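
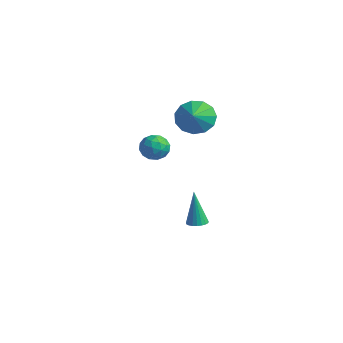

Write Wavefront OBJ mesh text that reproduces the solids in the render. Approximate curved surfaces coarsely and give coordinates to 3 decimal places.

v 2.793 3.082 2.834
v 3.521 3.898 2.953
v 3.427 2.438 3.366
v 3.142 3.929 3.443
v 2.652 3.692 3.739
v 2.207 3.261 3.747
v 1.947 2.773 3.466
v 1.957 2.383 2.984
v 2.231 2.216 2.454
v 2.684 2.324 2.045
v 3.172 2.672 1.886
v 3.539 3.151 2.028
v 3.669 3.608 2.426
v 1.607 1.404 1.165
v 2.196 1.317 1.774
v 2.304 0.523 0.366
v 2.893 0.436 0.975
v 2.11 0.123 1.092
v 1.679 0.667 1.586
v 2.821 1.173 0.554
v 2.39 1.717 1.048
v 2.946 1.174 1.397
v 2.506 0.525 1.729
v 1.994 1.315 0.411
v 1.554 0.666 0.743
v 1.841 1.437 1.54
v 2.659 0.403 0.6
v 2.199 0.218 0.669
v 2.545 0.167 1.027
v 1.537 1.055 1.429
v 1.883 1.004 1.787
v 1.832 0.302 1.386
v 2.617 0.836 0.353
v 2.963 0.785 0.711
v 1.955 1.673 1.113
v 2.301 1.622 1.471
v 2.668 1.538 0.754
v 2.628 1.302 1.676
v 3.037 0.785 1.206
v 2.995 1.218 0.959
v 2.742 1.538 1.249
v 2.369 0.921 1.871
v 2.779 0.403 1.401
v 2.318 0.219 1.47
v 2.065 0.539 1.76
v 2.81 0.837 1.649
v 1.721 1.437 0.739
v 2.131 0.919 0.269
v 2.435 1.301 0.38
v 2.182 1.621 0.67
v 1.463 1.055 0.934
v 1.872 0.538 0.464
v 1.758 0.302 0.891
v 1.505 0.622 1.181
v 1.69 1.003 0.491
v 3.12 2.991 -4.73
v 3.689 3.115 -4.635
v 2.76 3.029 -2.61
v 3.591 3.339 -4.656
v 3.411 3.503 -4.689
v 3.181 3.578 -4.73
v 2.941 3.552 -4.77
v 2.731 3.428 -4.804
v 2.589 3.23 -4.824
v 2.539 2.989 -4.829
v 2.589 2.75 -4.816
v 2.731 2.552 -4.788
v 2.94 2.43 -4.75
v 3.181 2.405 -4.709
v 3.411 2.481 -4.671
v 3.591 2.646 -4.643
v 3.689 2.87 -4.631
f 2 1 4
f 2 4 3
f 4 1 5
f 4 5 3
f 5 1 6
f 5 6 3
f 6 1 7
f 6 7 3
f 7 1 8
f 7 8 3
f 8 1 9
f 8 9 3
f 9 1 10
f 9 10 3
f 10 1 11
f 10 11 3
f 11 1 12
f 11 12 3
f 12 1 13
f 12 13 3
f 13 1 2
f 13 2 3
f 14 51 30
f 51 25 54
f 30 54 19
f 51 54 30
f 14 30 26
f 30 19 31
f 26 31 15
f 30 31 26
f 14 26 35
f 26 15 36
f 35 36 21
f 26 36 35
f 14 35 47
f 35 21 50
f 47 50 24
f 35 50 47
f 14 47 51
f 47 24 55
f 51 55 25
f 47 55 51
f 15 31 42
f 31 19 45
f 42 45 23
f 31 45 42
f 19 54 32
f 54 25 53
f 32 53 18
f 54 53 32
f 25 55 52
f 55 24 48
f 52 48 16
f 55 48 52
f 24 50 49
f 50 21 37
f 49 37 20
f 50 37 49
f 21 36 41
f 36 15 38
f 41 38 22
f 36 38 41
f 17 43 29
f 43 23 44
f 29 44 18
f 43 44 29
f 17 29 27
f 29 18 28
f 27 28 16
f 29 28 27
f 17 27 34
f 27 16 33
f 34 33 20
f 27 33 34
f 17 34 39
f 34 20 40
f 39 40 22
f 34 40 39
f 17 39 43
f 39 22 46
f 43 46 23
f 39 46 43
f 18 44 32
f 44 23 45
f 32 45 19
f 44 45 32
f 16 28 52
f 28 18 53
f 52 53 25
f 28 53 52
f 20 33 49
f 33 16 48
f 49 48 24
f 33 48 49
f 22 40 41
f 40 20 37
f 41 37 21
f 40 37 41
f 23 46 42
f 46 22 38
f 42 38 15
f 46 38 42
f 57 56 59
f 57 59 58
f 59 56 60
f 59 60 58
f 60 56 61
f 60 61 58
f 61 56 62
f 61 62 58
f 62 56 63
f 62 63 58
f 63 56 64
f 63 64 58
f 64 56 65
f 64 65 58
f 65 56 66
f 65 66 58
f 66 56 67
f 66 67 58
f 67 56 68
f 67 68 58
f 68 56 69
f 68 69 58
f 69 56 70
f 69 70 58
f 70 56 71
f 70 71 58
f 71 56 72
f 71 72 58
f 72 56 57
f 72 57 58



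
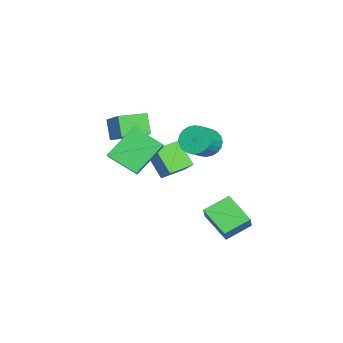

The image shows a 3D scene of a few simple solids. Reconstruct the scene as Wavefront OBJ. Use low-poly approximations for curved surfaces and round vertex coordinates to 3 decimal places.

v -1.364 0.286 1.605
v -0.911 0.016 0.889
v 0.158 -0.497 1.758
v -0.296 -0.226 2.475
v -0.789 0.339 0.928
v 0.28 -0.174 1.798
v -0.754 0.653 1.071
v 0.315 0.14 1.941
v -0.812 0.912 1.295
v 0.257 0.399 2.165
v -0.954 1.075 1.567
v 0.114 0.563 2.436
v -1.159 1.119 1.844
v -0.09 0.606 2.713
v -1.395 1.036 2.085
v -0.326 0.523 2.954
v -1.626 0.838 2.253
v -0.558 0.325 3.122
v -1.818 0.557 2.322
v -0.749 0.044 3.191
v -1.94 0.234 2.282
v -0.871 -0.279 3.152
v -1.975 -0.08 2.139
v -0.906 -0.593 3.009
v -1.917 -0.339 1.915
v -0.848 -0.852 2.785
v -1.774 -0.503 1.644
v -0.706 -1.015 2.513
v -1.57 -0.546 1.367
v -0.501 -1.059 2.236
v -1.334 -0.463 1.126
v -0.265 -0.976 1.995
v -1.102 -0.265 0.958
v -0.034 -0.778 1.827
v -3.878 -1.783 -0.32
v -3.046 -1.248 0.628
v -3.022 -0.948 -1.543
v -2.19 -0.413 -0.595
v -2.99 -2.907 -0.465
v -2.158 -2.372 0.483
v -2.134 -2.072 -1.688
v -1.302 -1.537 -0.74
v -3.731 -4.891 0.05
v -4.473 -5.153 1.134
v -4.396 -3.462 -0.059
v -5.138 -3.724 1.025
v -2.222 -4.096 1.275
v -2.964 -4.358 2.359
v -2.887 -2.667 1.166
v -3.629 -2.929 2.25
v -0.839 0.28 -3.582
v -0.053 0.25 -2.573
v -1.593 1.533 -2.958
v -0.806 1.503 -1.948
v 0.346 1.437 -4.472
v 1.133 1.407 -3.462
v -0.407 2.69 -3.847
v 0.379 2.66 -2.838
v 0.093 -1.727 2.135
v -0.419 -3.222 3.019
v 1.484 -1.609 3.141
v 0.972 -3.103 4.024
v 1.208 -2.937 0.736
v 0.696 -4.431 1.619
v 2.599 -2.818 1.741
v 2.087 -4.313 2.625
f 2 1 5
f 2 5 3
f 3 5 6
f 3 6 4
f 5 1 7
f 5 7 6
f 6 7 8
f 6 8 4
f 7 1 9
f 7 9 8
f 8 9 10
f 8 10 4
f 9 1 11
f 9 11 10
f 10 11 12
f 10 12 4
f 11 1 13
f 11 13 12
f 12 13 14
f 12 14 4
f 13 1 15
f 13 15 14
f 14 15 16
f 14 16 4
f 15 1 17
f 15 17 16
f 16 17 18
f 16 18 4
f 17 1 19
f 17 19 18
f 18 19 20
f 18 20 4
f 19 1 21
f 19 21 20
f 20 21 22
f 20 22 4
f 21 1 23
f 21 23 22
f 22 23 24
f 22 24 4
f 23 1 25
f 23 25 24
f 24 25 26
f 24 26 4
f 25 1 27
f 25 27 26
f 26 27 28
f 26 28 4
f 27 1 29
f 27 29 28
f 28 29 30
f 28 30 4
f 29 1 31
f 29 31 30
f 30 31 32
f 30 32 4
f 31 1 33
f 31 33 32
f 32 33 34
f 32 34 4
f 33 1 2
f 33 2 34
f 34 2 3
f 34 3 4
f 36 38 35
f 39 36 35
f 35 38 37
f 37 39 35
f 36 42 38
f 40 36 39
f 40 42 36
f 38 42 37
f 41 39 37
f 37 42 41
f 41 40 39
f 42 40 41
f 44 46 43
f 47 44 43
f 43 46 45
f 45 47 43
f 44 50 46
f 48 44 47
f 48 50 44
f 46 50 45
f 49 47 45
f 45 50 49
f 49 48 47
f 50 48 49
f 52 54 51
f 55 52 51
f 51 54 53
f 53 55 51
f 52 58 54
f 56 52 55
f 56 58 52
f 54 58 53
f 57 55 53
f 53 58 57
f 57 56 55
f 58 56 57
f 60 62 59
f 63 60 59
f 59 62 61
f 61 63 59
f 60 66 62
f 64 60 63
f 64 66 60
f 62 66 61
f 65 63 61
f 61 66 65
f 65 64 63
f 66 64 65



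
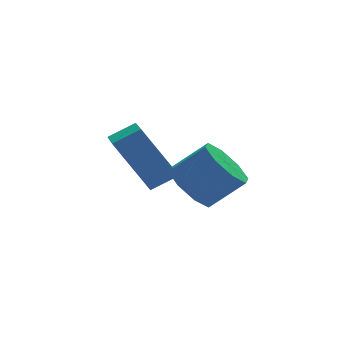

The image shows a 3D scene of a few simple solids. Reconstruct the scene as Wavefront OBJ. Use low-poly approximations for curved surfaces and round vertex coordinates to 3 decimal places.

v -2.15 0.716 1.795
v -1.511 0.659 1.094
v -0.492 0.386 2.044
v -1.13 0.444 2.745
v -1.576 1.334 1.356
v -0.557 1.061 2.307
v -1.976 1.647 1.876
v -0.957 1.374 2.827
v -2.479 1.415 2.348
v -1.46 1.142 3.298
v -2.788 0.774 2.496
v -1.769 0.501 3.446
v -2.723 0.099 2.233
v -1.704 -0.174 3.184
v -2.323 -0.214 1.713
v -1.304 -0.487 2.664
v -1.82 0.018 1.242
v -0.801 -0.255 2.192
v -2.856 2.284 1.063
v -3.83 2.92 2.847
v -2.57 3.8 0.678
v -3.544 4.436 2.462
v -1.976 2.244 1.558
v -2.95 2.88 3.342
v -1.69 3.76 1.173
v -2.664 4.396 2.957
f 2 1 5
f 2 5 3
f 3 5 6
f 3 6 4
f 5 1 7
f 5 7 6
f 6 7 8
f 6 8 4
f 7 1 9
f 7 9 8
f 8 9 10
f 8 10 4
f 9 1 11
f 9 11 10
f 10 11 12
f 10 12 4
f 11 1 13
f 11 13 12
f 12 13 14
f 12 14 4
f 13 1 15
f 13 15 14
f 14 15 16
f 14 16 4
f 15 1 17
f 15 17 16
f 16 17 18
f 16 18 4
f 17 1 2
f 17 2 18
f 18 2 3
f 18 3 4
f 20 22 19
f 23 20 19
f 19 22 21
f 21 23 19
f 20 26 22
f 24 20 23
f 24 26 20
f 22 26 21
f 25 23 21
f 21 26 25
f 25 24 23
f 26 24 25



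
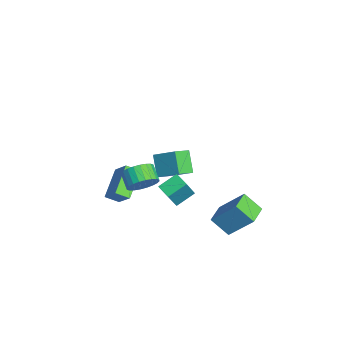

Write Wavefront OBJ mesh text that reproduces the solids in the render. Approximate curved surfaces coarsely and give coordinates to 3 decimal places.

v 4.2 -3.101 3.517
v 4.596 -3.713 4.079
v 3.696 -3.83 4.585
v 3.3 -3.219 4.023
v 4.656 -3.406 4.256
v 3.755 -3.524 4.762
v 4.646 -3.053 4.32
v 3.745 -3.171 4.827
v 4.568 -2.707 4.262
v 3.668 -2.825 4.769
v 4.435 -2.422 4.091
v 3.534 -2.539 4.598
v 4.265 -2.239 3.832
v 3.365 -2.357 4.339
v 4.086 -2.188 3.525
v 3.185 -2.306 4.032
v 3.924 -2.276 3.217
v 3.023 -2.394 3.724
v 3.804 -2.49 2.955
v 2.904 -2.607 3.461
v 3.745 -2.796 2.778
v 2.844 -2.914 3.284
v 3.755 -3.149 2.713
v 2.854 -3.267 3.22
v 3.832 -3.495 2.771
v 2.932 -3.613 3.278
v 3.966 -3.781 2.942
v 3.065 -3.898 3.449
v 4.135 -3.963 3.201
v 3.235 -4.081 3.708
v 4.315 -4.014 3.508
v 3.414 -4.132 4.015
v 4.477 -3.926 3.816
v 3.576 -4.044 4.323
v 1.732 -1.256 -0.162
v 2.452 -1.893 1.466
v 1.402 -0.151 0.417
v 2.121 -0.788 2.044
v 2.559 -0.892 -0.384
v 3.278 -1.529 1.243
v 2.228 0.213 0.194
v 2.948 -0.424 1.822
v 1.261 1.878 -2.374
v 1.983 3.116 -0.718
v 1.932 2.74 -3.312
v 2.654 3.979 -1.656
v 2.386 1.101 -2.284
v 3.108 2.34 -0.628
v 3.057 1.964 -3.222
v 3.779 3.202 -1.566
v -4.745 0.225 -2.515
v -4.17 -0.749 -1.916
v -3.828 1.327 -1.602
v -3.253 0.353 -1.003
v -3.627 0.207 -3.617
v -3.052 -0.767 -3.018
v -2.71 1.309 -2.704
v -2.135 0.335 -2.105
v 1.065 -4.625 -0.179
v -0.417 -3.717 0.728
v 1.262 -3.864 -0.618
v -0.219 -2.956 0.289
v 2.039 -4.204 0.991
v 0.558 -3.296 1.898
v 2.237 -3.443 0.552
v 0.755 -2.535 1.459
f 2 1 5
f 2 5 3
f 3 5 6
f 3 6 4
f 5 1 7
f 5 7 6
f 6 7 8
f 6 8 4
f 7 1 9
f 7 9 8
f 8 9 10
f 8 10 4
f 9 1 11
f 9 11 10
f 10 11 12
f 10 12 4
f 11 1 13
f 11 13 12
f 12 13 14
f 12 14 4
f 13 1 15
f 13 15 14
f 14 15 16
f 14 16 4
f 15 1 17
f 15 17 16
f 16 17 18
f 16 18 4
f 17 1 19
f 17 19 18
f 18 19 20
f 18 20 4
f 19 1 21
f 19 21 20
f 20 21 22
f 20 22 4
f 21 1 23
f 21 23 22
f 22 23 24
f 22 24 4
f 23 1 25
f 23 25 24
f 24 25 26
f 24 26 4
f 25 1 27
f 25 27 26
f 26 27 28
f 26 28 4
f 27 1 29
f 27 29 28
f 28 29 30
f 28 30 4
f 29 1 31
f 29 31 30
f 30 31 32
f 30 32 4
f 31 1 33
f 31 33 32
f 32 33 34
f 32 34 4
f 33 1 2
f 33 2 34
f 34 2 3
f 34 3 4
f 36 38 35
f 39 36 35
f 35 38 37
f 37 39 35
f 36 42 38
f 40 36 39
f 40 42 36
f 38 42 37
f 41 39 37
f 37 42 41
f 41 40 39
f 42 40 41
f 44 46 43
f 47 44 43
f 43 46 45
f 45 47 43
f 44 50 46
f 48 44 47
f 48 50 44
f 46 50 45
f 49 47 45
f 45 50 49
f 49 48 47
f 50 48 49
f 52 54 51
f 55 52 51
f 51 54 53
f 53 55 51
f 52 58 54
f 56 52 55
f 56 58 52
f 54 58 53
f 57 55 53
f 53 58 57
f 57 56 55
f 58 56 57
f 60 62 59
f 63 60 59
f 59 62 61
f 61 63 59
f 60 66 62
f 64 60 63
f 64 66 60
f 62 66 61
f 65 63 61
f 61 66 65
f 65 64 63
f 66 64 65



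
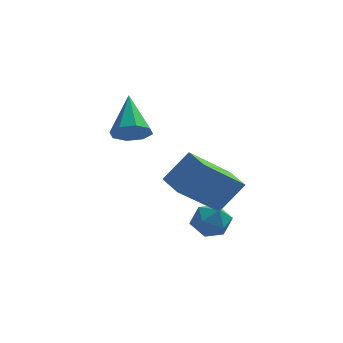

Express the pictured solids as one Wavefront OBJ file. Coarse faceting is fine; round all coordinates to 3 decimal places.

v 0.821 -0.39 0.674
v 1.228 0.044 0.17
v 0.699 1.11 1.866
v 0.64 0.073 0.073
v 0.158 -0.169 0.328
v 0.064 -0.541 0.786
v 0.414 -0.824 1.178
v 1.002 -0.853 1.275
v 1.484 -0.611 1.02
v 1.578 -0.239 0.562
v 3.839 -3.889 -1.363
v 2.436 -4.683 -0.002
v 3.345 -2.876 -1.281
v 1.942 -3.67 0.081
v 4.718 -3.55 -0.261
v 3.315 -4.344 1.101
v 4.224 -2.537 -0.178
v 2.821 -3.331 1.183
v 2.84 -3.955 -1.906
v 3.286 -3.654 -2.468
v 3.854 -4.086 -1.172
v 4.3 -3.785 -1.734
v 3.788 -3.334 -1.359
v 3.162 -3.253 -1.813
v 3.978 -4.487 -1.827
v 3.352 -4.406 -2.281
v 3.989 -3.983 -2.419
v 3.872 -3.27 -2.13
v 3.268 -4.47 -1.51
v 3.151 -3.757 -1.221
f 2 1 4
f 2 4 3
f 4 1 5
f 4 5 3
f 5 1 6
f 5 6 3
f 6 1 7
f 6 7 3
f 7 1 8
f 7 8 3
f 8 1 9
f 8 9 3
f 9 1 10
f 9 10 3
f 10 1 2
f 10 2 3
f 12 14 11
f 15 12 11
f 11 14 13
f 13 15 11
f 12 18 14
f 16 12 15
f 16 18 12
f 14 18 13
f 17 15 13
f 13 18 17
f 17 16 15
f 18 16 17
f 19 30 24
f 19 24 20
f 19 20 26
f 19 26 29
f 19 29 30
f 20 24 28
f 24 30 23
f 30 29 21
f 29 26 25
f 26 20 27
f 22 28 23
f 22 23 21
f 22 21 25
f 22 25 27
f 22 27 28
f 23 28 24
f 21 23 30
f 25 21 29
f 27 25 26
f 28 27 20



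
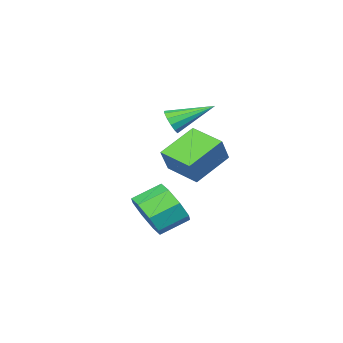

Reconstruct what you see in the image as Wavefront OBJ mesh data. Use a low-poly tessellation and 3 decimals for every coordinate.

v 4.118 -1.257 -3.383
v 4.649 -1.053 -2.56
v 3.573 -0.618 -1.975
v 3.042 -0.823 -2.797
v 4.623 -0.462 -3.046
v 3.547 -0.027 -2.461
v 4.301 -0.338 -3.73
v 3.225 0.097 -3.144
v 3.872 -0.752 -4.21
v 2.796 -0.317 -3.624
v 3.587 -1.462 -4.205
v 2.511 -1.027 -3.62
v 3.613 -2.053 -3.719
v 2.537 -1.618 -3.134
v 3.935 -2.177 -3.036
v 2.859 -1.742 -2.45
v 4.364 -1.763 -2.556
v 3.288 -1.328 -1.97
v 1.096 -1.629 -0.615
v 1.687 -1.381 0.424
v 0.998 -0.171 -0.906
v 1.588 0.077 0.132
v 2.632 -1.697 -1.472
v 3.222 -1.449 -0.434
v 2.533 -0.239 -1.764
v 3.124 0.009 -0.725
v 2.988 -1.122 1.12
v 3.281 -1.155 1.62
v 1.772 -0.118 1.9
v 3.397 -0.893 1.463
v 3.383 -0.704 1.197
v 3.244 -0.647 0.906
v 3.023 -0.741 0.684
v 2.792 -0.956 0.6
v 2.623 -1.224 0.681
v 2.57 -1.46 0.902
v 2.65 -1.588 1.192
v 2.837 -1.568 1.459
v 3.073 -1.407 1.618
f 2 1 5
f 2 5 3
f 3 5 6
f 3 6 4
f 5 1 7
f 5 7 6
f 6 7 8
f 6 8 4
f 7 1 9
f 7 9 8
f 8 9 10
f 8 10 4
f 9 1 11
f 9 11 10
f 10 11 12
f 10 12 4
f 11 1 13
f 11 13 12
f 12 13 14
f 12 14 4
f 13 1 15
f 13 15 14
f 14 15 16
f 14 16 4
f 15 1 17
f 15 17 16
f 16 17 18
f 16 18 4
f 17 1 2
f 17 2 18
f 18 2 3
f 18 3 4
f 20 22 19
f 23 20 19
f 19 22 21
f 21 23 19
f 20 26 22
f 24 20 23
f 24 26 20
f 22 26 21
f 25 23 21
f 21 26 25
f 25 24 23
f 26 24 25
f 28 27 30
f 28 30 29
f 30 27 31
f 30 31 29
f 31 27 32
f 31 32 29
f 32 27 33
f 32 33 29
f 33 27 34
f 33 34 29
f 34 27 35
f 34 35 29
f 35 27 36
f 35 36 29
f 36 27 37
f 36 37 29
f 37 27 38
f 37 38 29
f 38 27 39
f 38 39 29
f 39 27 28
f 39 28 29



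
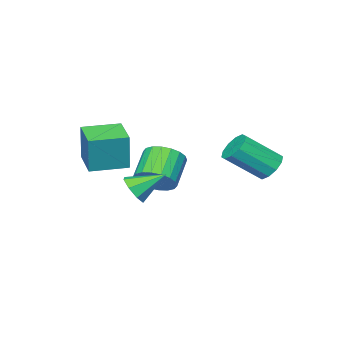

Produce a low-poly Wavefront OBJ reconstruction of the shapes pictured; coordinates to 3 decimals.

v -0.23 -1.003 0.687
v -0.021 -0.786 2.451
v 0.553 0.31 0.432
v 0.762 0.527 2.197
v 1.198 -1.867 0.623
v 1.407 -1.65 2.388
v 1.981 -0.554 0.369
v 2.19 -0.337 2.133
v -1.779 -0.641 -1.258
v -1.229 -1.388 -1.055
v -2.371 -1.947 -0.02
v -2.921 -1.199 -0.222
v -1.109 -1.103 -0.768
v -2.251 -1.661 0.268
v -1.121 -0.725 -0.578
v -2.263 -1.284 0.458
v -1.263 -0.331 -0.522
v -2.406 -0.89 0.513
v -1.508 0.002 -0.612
v -2.65 -0.557 0.423
v -1.806 0.207 -0.83
v -2.949 -0.351 0.205
v -2.099 0.245 -1.133
v -3.241 -0.314 -0.098
v -2.329 0.107 -1.46
v -3.471 -0.452 -0.425
v -2.449 -0.179 -1.748
v -3.591 -0.737 -0.712
v -2.437 -0.556 -1.938
v -3.579 -1.115 -0.902
v -2.294 -0.95 -1.993
v -3.437 -1.509 -0.958
v -2.05 -1.283 -1.903
v -3.192 -1.842 -0.868
v -1.751 -1.489 -1.685
v -2.894 -2.047 -0.65
v -1.459 -1.526 -1.382
v -2.601 -2.085 -0.347
v 1.342 1.363 -0.285
v 1.746 1.211 0.352
v 0.378 2.197 0.525
v 1.934 1.697 0.076
v 1.775 1.987 -0.411
v 1.363 1.912 -0.825
v 0.938 1.516 -0.923
v 0.749 1.03 -0.647
v 0.908 0.74 -0.16
v 1.321 0.814 0.254
v -3.996 3.785 0.173
v -3.672 3.425 -0.425
v -2.461 2.495 0.788
v -2.784 2.855 1.387
v -3.434 3.83 -0.352
v -2.223 2.901 0.861
v -3.411 4.219 -0.078
v -2.2 3.289 1.135
v -3.611 4.441 0.292
v -2.4 3.512 1.506
v -3.958 4.413 0.617
v -2.747 3.483 1.83
v -4.319 4.145 0.772
v -3.108 3.215 1.985
v -4.557 3.739 0.699
v -3.346 2.81 1.912
v -4.58 3.351 0.425
v -3.369 2.421 1.638
v -4.38 3.128 0.054
v -3.169 2.199 1.268
v -4.033 3.157 -0.27
v -2.822 2.227 0.943
f 2 4 1
f 5 2 1
f 1 4 3
f 3 5 1
f 2 8 4
f 6 2 5
f 6 8 2
f 4 8 3
f 7 5 3
f 3 8 7
f 7 6 5
f 8 6 7
f 10 9 13
f 10 13 11
f 11 13 14
f 11 14 12
f 13 9 15
f 13 15 14
f 14 15 16
f 14 16 12
f 15 9 17
f 15 17 16
f 16 17 18
f 16 18 12
f 17 9 19
f 17 19 18
f 18 19 20
f 18 20 12
f 19 9 21
f 19 21 20
f 20 21 22
f 20 22 12
f 21 9 23
f 21 23 22
f 22 23 24
f 22 24 12
f 23 9 25
f 23 25 24
f 24 25 26
f 24 26 12
f 25 9 27
f 25 27 26
f 26 27 28
f 26 28 12
f 27 9 29
f 27 29 28
f 28 29 30
f 28 30 12
f 29 9 31
f 29 31 30
f 30 31 32
f 30 32 12
f 31 9 33
f 31 33 32
f 32 33 34
f 32 34 12
f 33 9 35
f 33 35 34
f 34 35 36
f 34 36 12
f 35 9 37
f 35 37 36
f 36 37 38
f 36 38 12
f 37 9 10
f 37 10 38
f 38 10 11
f 38 11 12
f 40 39 42
f 40 42 41
f 42 39 43
f 42 43 41
f 43 39 44
f 43 44 41
f 44 39 45
f 44 45 41
f 45 39 46
f 45 46 41
f 46 39 47
f 46 47 41
f 47 39 48
f 47 48 41
f 48 39 40
f 48 40 41
f 50 49 53
f 50 53 51
f 51 53 54
f 51 54 52
f 53 49 55
f 53 55 54
f 54 55 56
f 54 56 52
f 55 49 57
f 55 57 56
f 56 57 58
f 56 58 52
f 57 49 59
f 57 59 58
f 58 59 60
f 58 60 52
f 59 49 61
f 59 61 60
f 60 61 62
f 60 62 52
f 61 49 63
f 61 63 62
f 62 63 64
f 62 64 52
f 63 49 65
f 63 65 64
f 64 65 66
f 64 66 52
f 65 49 67
f 65 67 66
f 66 67 68
f 66 68 52
f 67 49 69
f 67 69 68
f 68 69 70
f 68 70 52
f 69 49 50
f 69 50 70
f 70 50 51
f 70 51 52



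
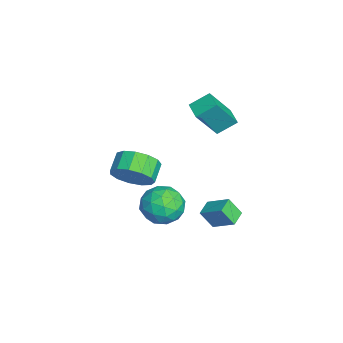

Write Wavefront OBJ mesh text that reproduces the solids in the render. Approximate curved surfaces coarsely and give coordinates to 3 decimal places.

v -1.631 2.894 1.012
v -1.06 1.93 2.596
v -1.815 3.807 1.634
v -1.244 2.844 3.218
v -0.736 3.176 0.862
v -0.165 2.213 2.446
v -0.92 4.09 1.484
v -0.349 3.126 3.068
v 0.101 -0.599 -1.394
v 0.6 0.256 -1.043
v -0.281 0.553 -0.515
v -0.781 -0.301 -0.866
v 0.345 0.41 -1.554
v -0.536 0.707 -1.026
v 0.013 0.244 -2.015
v -0.868 0.541 -1.486
v -0.291 -0.19 -2.278
v -1.173 0.108 -1.75
v -0.471 -0.753 -2.261
v -1.353 -0.456 -1.733
v -0.47 -1.268 -1.969
v -1.351 -0.97 -1.44
v -0.287 -1.57 -1.494
v -1.168 -1.272 -0.965
v 0.019 -1.563 -0.987
v -0.862 -1.266 -0.459
v 0.351 -1.251 -0.61
v -0.531 -0.953 -0.082
v 0.603 -0.731 -0.482
v -0.278 -0.434 0.047
v 0.696 -0.17 -0.643
v -0.185 0.128 -0.115
v 0.176 2.742 -3.103
v 0.767 3.67 -2.429
v 0.27 3.329 -3.993
v 0.861 4.256 -3.319
v 0.919 2.384 -3.261
v 1.51 3.311 -2.587
v 1.013 2.97 -4.151
v 1.604 3.898 -3.477
v 1.924 1.616 -1.674
v 2.636 0.879 -2.023
v 0.604 0.561 -2.137
v 1.316 -0.176 -2.486
v 1.225 0.029 -1.427
v 2.041 0.681 -1.141
v 1.199 0.759 -3.019
v 2.015 1.411 -2.733
v 2.188 0.349 -2.855
v 2.204 -0.102 -1.871
v 1.036 1.542 -2.289
v 1.052 1.091 -1.305
v 2.396 1.34 -1.808
v 0.844 0.1 -2.352
v 0.79 0.22 -1.729
v 1.209 -0.213 -1.935
v 2.046 1.224 -1.289
v 2.465 0.79 -1.495
v 1.635 0.29 -1.144
v 0.775 0.65 -2.665
v 1.194 0.216 -2.871
v 2.031 1.653 -2.225
v 2.45 1.22 -2.431
v 1.605 1.15 -3.016
v 2.551 0.595 -2.502
v 1.775 -0.025 -2.775
v 1.707 0.525 -3.088
v 2.186 0.909 -2.92
v 2.56 0.33 -1.924
v 1.784 -0.29 -2.196
v 1.731 -0.17 -1.573
v 2.21 0.213 -1.405
v 2.297 0.019 -2.413
v 1.456 1.73 -1.964
v 0.68 1.11 -2.236
v 1.03 1.227 -2.755
v 1.509 1.61 -2.587
v 1.465 1.465 -1.385
v 0.689 0.845 -1.658
v 1.054 0.531 -1.24
v 1.533 0.915 -1.072
v 0.943 1.421 -1.747
f 2 4 1
f 5 2 1
f 1 4 3
f 3 5 1
f 2 8 4
f 6 2 5
f 6 8 2
f 4 8 3
f 7 5 3
f 3 8 7
f 7 6 5
f 8 6 7
f 10 9 13
f 10 13 11
f 11 13 14
f 11 14 12
f 13 9 15
f 13 15 14
f 14 15 16
f 14 16 12
f 15 9 17
f 15 17 16
f 16 17 18
f 16 18 12
f 17 9 19
f 17 19 18
f 18 19 20
f 18 20 12
f 19 9 21
f 19 21 20
f 20 21 22
f 20 22 12
f 21 9 23
f 21 23 22
f 22 23 24
f 22 24 12
f 23 9 25
f 23 25 24
f 24 25 26
f 24 26 12
f 25 9 27
f 25 27 26
f 26 27 28
f 26 28 12
f 27 9 29
f 27 29 28
f 28 29 30
f 28 30 12
f 29 9 31
f 29 31 30
f 30 31 32
f 30 32 12
f 31 9 10
f 31 10 32
f 32 10 11
f 32 11 12
f 34 36 33
f 37 34 33
f 33 36 35
f 35 37 33
f 34 40 36
f 38 34 37
f 38 40 34
f 36 40 35
f 39 37 35
f 35 40 39
f 39 38 37
f 40 38 39
f 41 78 57
f 78 52 81
f 57 81 46
f 78 81 57
f 41 57 53
f 57 46 58
f 53 58 42
f 57 58 53
f 41 53 62
f 53 42 63
f 62 63 48
f 53 63 62
f 41 62 74
f 62 48 77
f 74 77 51
f 62 77 74
f 41 74 78
f 74 51 82
f 78 82 52
f 74 82 78
f 42 58 69
f 58 46 72
f 69 72 50
f 58 72 69
f 46 81 59
f 81 52 80
f 59 80 45
f 81 80 59
f 52 82 79
f 82 51 75
f 79 75 43
f 82 75 79
f 51 77 76
f 77 48 64
f 76 64 47
f 77 64 76
f 48 63 68
f 63 42 65
f 68 65 49
f 63 65 68
f 44 70 56
f 70 50 71
f 56 71 45
f 70 71 56
f 44 56 54
f 56 45 55
f 54 55 43
f 56 55 54
f 44 54 61
f 54 43 60
f 61 60 47
f 54 60 61
f 44 61 66
f 61 47 67
f 66 67 49
f 61 67 66
f 44 66 70
f 66 49 73
f 70 73 50
f 66 73 70
f 45 71 59
f 71 50 72
f 59 72 46
f 71 72 59
f 43 55 79
f 55 45 80
f 79 80 52
f 55 80 79
f 47 60 76
f 60 43 75
f 76 75 51
f 60 75 76
f 49 67 68
f 67 47 64
f 68 64 48
f 67 64 68
f 50 73 69
f 73 49 65
f 69 65 42
f 73 65 69



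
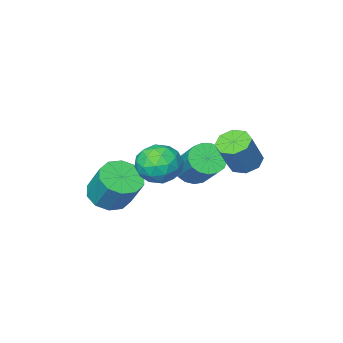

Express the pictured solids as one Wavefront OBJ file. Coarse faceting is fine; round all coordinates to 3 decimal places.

v 3.545 -4.101 -1.108
v 4.045 -3.291 -1.658
v 4.015 -2.188 -0.062
v 3.515 -2.999 0.488
v 3.374 -3.209 -1.728
v 3.344 -2.106 -0.132
v 2.768 -3.468 -1.56
v 2.738 -2.365 0.036
v 2.459 -3.969 -1.22
v 2.429 -2.866 0.376
v 2.565 -4.52 -0.837
v 2.534 -3.418 0.759
v 3.045 -4.912 -0.558
v 3.015 -3.809 1.038
v 3.716 -4.994 -0.488
v 3.686 -3.891 1.108
v 4.322 -4.735 -0.656
v 4.292 -3.632 0.94
v 4.631 -4.234 -0.996
v 4.601 -3.131 0.6
v 4.526 -3.682 -1.379
v 4.495 -2.58 0.217
v -2.234 -1.582 0.475
v -1.587 -2.123 0.226
v -0.679 -1.8 1.875
v -1.326 -1.258 2.125
v -1.476 -1.486 0.039
v -0.568 -1.162 1.688
v -1.809 -0.904 0.108
v -0.901 -0.581 1.758
v -2.391 -0.72 0.393
v -1.483 -0.396 2.042
v -2.881 -1.04 0.725
v -1.973 -0.717 2.374
v -2.992 -1.678 0.912
v -2.084 -1.354 2.561
v -2.659 -2.259 0.842
v -1.751 -1.936 2.492
v -2.077 -2.444 0.558
v -1.169 -2.12 2.207
v -0.947 -3.934 -0.697
v -0.239 -4.423 -0.296
v 0.035 -2.836 1.158
v -0.673 -2.346 0.757
v -0.031 -4.17 -0.611
v 0.243 -2.583 0.843
v -0.033 -3.863 -0.946
v 0.241 -2.276 0.508
v -0.245 -3.572 -1.224
v 0.03 -1.985 0.23
v -0.617 -3.364 -1.382
v -0.343 -1.776 0.072
v -1.065 -3.286 -1.382
v -0.791 -1.699 0.072
v -1.486 -3.357 -1.225
v -1.212 -1.769 0.229
v -1.784 -3.56 -0.948
v -1.509 -1.972 0.506
v -1.889 -3.848 -0.613
v -1.615 -2.261 0.841
v -1.779 -4.156 -0.297
v -1.505 -2.569 1.157
v -1.479 -4.414 -0.073
v -1.205 -2.826 1.381
v -1.056 -4.561 0.008
v -0.782 -2.973 1.462
v -0.609 -4.564 -0.072
v -0.335 -2.977 1.382
v 2.529 -0.624 2.073
v 3.448 -1.306 1.843
v 1.372 -1.954 1.397
v 2.291 -2.636 1.167
v 1.985 -2.421 2.273
v 2.701 -1.599 2.691
v 2.119 -1.661 0.549
v 2.835 -0.839 0.967
v 3.194 -1.947 0.902
v 3.112 -2.417 1.967
v 1.708 -0.843 1.273
v 1.626 -1.313 2.338
v 3.09 -0.848 2.018
v 1.73 -2.412 1.222
v 1.55 -2.285 1.872
v 2.09 -2.686 1.737
v 2.651 -1.02 2.516
v 3.191 -1.421 2.381
v 2.331 -2.077 2.633
v 1.629 -1.839 0.859
v 2.169 -2.24 0.724
v 2.73 -0.574 1.503
v 3.27 -0.975 1.368
v 2.489 -1.183 0.607
v 3.481 -1.626 1.329
v 2.801 -2.408 0.931
v 2.7 -1.835 0.568
v 3.121 -1.352 0.814
v 3.433 -1.902 1.955
v 2.752 -2.684 1.558
v 2.573 -2.558 2.208
v 2.993 -2.074 2.453
v 3.284 -2.279 1.402
v 2.068 -0.576 1.682
v 1.387 -1.358 1.285
v 1.827 -1.186 0.787
v 2.247 -0.702 1.032
v 2.019 -0.852 2.309
v 1.339 -1.634 1.911
v 1.699 -1.908 2.426
v 2.12 -1.425 2.672
v 1.536 -0.981 1.838
f 2 1 5
f 2 5 3
f 3 5 6
f 3 6 4
f 5 1 7
f 5 7 6
f 6 7 8
f 6 8 4
f 7 1 9
f 7 9 8
f 8 9 10
f 8 10 4
f 9 1 11
f 9 11 10
f 10 11 12
f 10 12 4
f 11 1 13
f 11 13 12
f 12 13 14
f 12 14 4
f 13 1 15
f 13 15 14
f 14 15 16
f 14 16 4
f 15 1 17
f 15 17 16
f 16 17 18
f 16 18 4
f 17 1 19
f 17 19 18
f 18 19 20
f 18 20 4
f 19 1 21
f 19 21 20
f 20 21 22
f 20 22 4
f 21 1 2
f 21 2 22
f 22 2 3
f 22 3 4
f 24 23 27
f 24 27 25
f 25 27 28
f 25 28 26
f 27 23 29
f 27 29 28
f 28 29 30
f 28 30 26
f 29 23 31
f 29 31 30
f 30 31 32
f 30 32 26
f 31 23 33
f 31 33 32
f 32 33 34
f 32 34 26
f 33 23 35
f 33 35 34
f 34 35 36
f 34 36 26
f 35 23 37
f 35 37 36
f 36 37 38
f 36 38 26
f 37 23 39
f 37 39 38
f 38 39 40
f 38 40 26
f 39 23 24
f 39 24 40
f 40 24 25
f 40 25 26
f 42 41 45
f 42 45 43
f 43 45 46
f 43 46 44
f 45 41 47
f 45 47 46
f 46 47 48
f 46 48 44
f 47 41 49
f 47 49 48
f 48 49 50
f 48 50 44
f 49 41 51
f 49 51 50
f 50 51 52
f 50 52 44
f 51 41 53
f 51 53 52
f 52 53 54
f 52 54 44
f 53 41 55
f 53 55 54
f 54 55 56
f 54 56 44
f 55 41 57
f 55 57 56
f 56 57 58
f 56 58 44
f 57 41 59
f 57 59 58
f 58 59 60
f 58 60 44
f 59 41 61
f 59 61 60
f 60 61 62
f 60 62 44
f 61 41 63
f 61 63 62
f 62 63 64
f 62 64 44
f 63 41 65
f 63 65 64
f 64 65 66
f 64 66 44
f 65 41 67
f 65 67 66
f 66 67 68
f 66 68 44
f 67 41 42
f 67 42 68
f 68 42 43
f 68 43 44
f 69 106 85
f 106 80 109
f 85 109 74
f 106 109 85
f 69 85 81
f 85 74 86
f 81 86 70
f 85 86 81
f 69 81 90
f 81 70 91
f 90 91 76
f 81 91 90
f 69 90 102
f 90 76 105
f 102 105 79
f 90 105 102
f 69 102 106
f 102 79 110
f 106 110 80
f 102 110 106
f 70 86 97
f 86 74 100
f 97 100 78
f 86 100 97
f 74 109 87
f 109 80 108
f 87 108 73
f 109 108 87
f 80 110 107
f 110 79 103
f 107 103 71
f 110 103 107
f 79 105 104
f 105 76 92
f 104 92 75
f 105 92 104
f 76 91 96
f 91 70 93
f 96 93 77
f 91 93 96
f 72 98 84
f 98 78 99
f 84 99 73
f 98 99 84
f 72 84 82
f 84 73 83
f 82 83 71
f 84 83 82
f 72 82 89
f 82 71 88
f 89 88 75
f 82 88 89
f 72 89 94
f 89 75 95
f 94 95 77
f 89 95 94
f 72 94 98
f 94 77 101
f 98 101 78
f 94 101 98
f 73 99 87
f 99 78 100
f 87 100 74
f 99 100 87
f 71 83 107
f 83 73 108
f 107 108 80
f 83 108 107
f 75 88 104
f 88 71 103
f 104 103 79
f 88 103 104
f 77 95 96
f 95 75 92
f 96 92 76
f 95 92 96
f 78 101 97
f 101 77 93
f 97 93 70
f 101 93 97



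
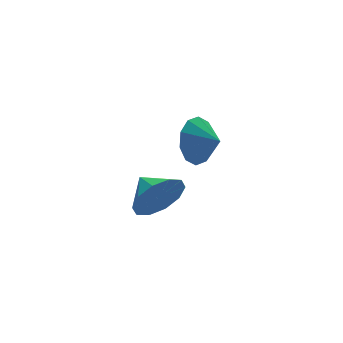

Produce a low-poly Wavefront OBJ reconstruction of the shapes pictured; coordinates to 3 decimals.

v -1.895 -0.111 2.029
v -1.492 0.205 1.146
v -2.025 1.011 2.371
v -2.116 0.157 1.07
v -2.656 0.006 1.359
v -2.905 -0.189 1.904
v -2.768 -0.355 2.497
v -2.298 -0.427 2.911
v -1.674 -0.378 2.988
v -1.135 -0.228 2.699
v -0.886 -0.032 2.153
v -1.023 0.133 1.56
v 1.844 4.163 1.125
v 2.173 4.68 2.002
v 2.316 3.337 1.435
v 1.591 4.397 2.138
v 1.105 4.026 1.887
v 0.902 3.706 1.345
v 1.058 3.561 0.719
v 1.515 3.646 0.248
v 2.097 3.928 0.113
v 2.583 4.3 0.364
v 2.786 4.619 0.906
v 2.63 4.765 1.532
f 2 1 4
f 2 4 3
f 4 1 5
f 4 5 3
f 5 1 6
f 5 6 3
f 6 1 7
f 6 7 3
f 7 1 8
f 7 8 3
f 8 1 9
f 8 9 3
f 9 1 10
f 9 10 3
f 10 1 11
f 10 11 3
f 11 1 12
f 11 12 3
f 12 1 2
f 12 2 3
f 14 13 16
f 14 16 15
f 16 13 17
f 16 17 15
f 17 13 18
f 17 18 15
f 18 13 19
f 18 19 15
f 19 13 20
f 19 20 15
f 20 13 21
f 20 21 15
f 21 13 22
f 21 22 15
f 22 13 23
f 22 23 15
f 23 13 24
f 23 24 15
f 24 13 14
f 24 14 15



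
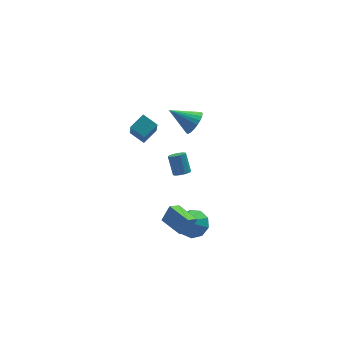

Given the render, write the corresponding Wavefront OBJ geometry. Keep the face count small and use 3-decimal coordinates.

v 2.624 -1.908 -4.447
v 3.288 -2.597 -4.368
v 1.936 -2.452 -3.393
v 3.453 -2.082 -3.995
v 3.229 -1.486 -3.833
v 2.723 -1.088 -3.958
v 2.17 -1.073 -4.312
v 1.829 -1.45 -4.729
v 1.86 -2.041 -5.013
v 2.249 -2.57 -5.033
v 2.813 -2.789 -4.778
v 4.135 1.84 1.19
v 4.5 1.591 1.916
v 2.865 2.66 2.11
v 4.658 1.901 1.857
v 4.726 2.201 1.683
v 4.691 2.439 1.424
v 4.561 2.573 1.124
v 4.356 2.58 0.836
v 4.114 2.46 0.609
v 3.875 2.232 0.482
v 3.682 1.936 0.478
v 3.566 1.624 0.597
v 3.549 1.349 0.818
v 3.634 1.159 1.104
v 3.805 1.087 1.405
v 4.033 1.145 1.668
v 4.279 1.323 1.849
v 3.728 2.761 -4.487
v 4.086 2.432 -4.231
v 4.07 3.249 -3.157
v 3.712 3.579 -3.413
v 4.263 2.664 -4.405
v 4.247 3.481 -3.331
v 4.235 2.933 -4.611
v 4.22 3.751 -3.536
v 4.014 3.137 -4.769
v 3.998 3.954 -3.695
v 3.683 3.197 -4.819
v 3.668 4.015 -3.745
v 3.37 3.091 -4.743
v 3.354 3.908 -3.669
v 3.193 2.859 -4.569
v 3.177 3.676 -3.495
v 3.22 2.589 -4.364
v 3.205 3.407 -3.289
v 3.442 2.386 -4.205
v 3.426 3.203 -3.131
v 3.772 2.325 -4.155
v 3.757 3.143 -3.081
v 1.363 -4.439 -2.188
v 0.701 -4.696 -1.758
v 0.833 -2.994 -2.142
v 0.171 -3.251 -1.711
v 1.909 -4.269 -1.249
v 1.247 -4.526 -0.818
v 1.379 -2.824 -1.202
v 0.717 -3.081 -0.772
v -0.07 1.149 2.392
v -0.415 0.05 4.075
v 0.846 1.557 2.846
v 0.5 0.457 4.529
v 0.48 0.363 1.991
v 0.134 -0.737 3.674
v 1.395 0.77 2.445
v 1.05 -0.329 4.128
f 2 1 4
f 2 4 3
f 4 1 5
f 4 5 3
f 5 1 6
f 5 6 3
f 6 1 7
f 6 7 3
f 7 1 8
f 7 8 3
f 8 1 9
f 8 9 3
f 9 1 10
f 9 10 3
f 10 1 11
f 10 11 3
f 11 1 2
f 11 2 3
f 13 12 15
f 13 15 14
f 15 12 16
f 15 16 14
f 16 12 17
f 16 17 14
f 17 12 18
f 17 18 14
f 18 12 19
f 18 19 14
f 19 12 20
f 19 20 14
f 20 12 21
f 20 21 14
f 21 12 22
f 21 22 14
f 22 12 23
f 22 23 14
f 23 12 24
f 23 24 14
f 24 12 25
f 24 25 14
f 25 12 26
f 25 26 14
f 26 12 27
f 26 27 14
f 27 12 28
f 27 28 14
f 28 12 13
f 28 13 14
f 30 29 33
f 30 33 31
f 31 33 34
f 31 34 32
f 33 29 35
f 33 35 34
f 34 35 36
f 34 36 32
f 35 29 37
f 35 37 36
f 36 37 38
f 36 38 32
f 37 29 39
f 37 39 38
f 38 39 40
f 38 40 32
f 39 29 41
f 39 41 40
f 40 41 42
f 40 42 32
f 41 29 43
f 41 43 42
f 42 43 44
f 42 44 32
f 43 29 45
f 43 45 44
f 44 45 46
f 44 46 32
f 45 29 47
f 45 47 46
f 46 47 48
f 46 48 32
f 47 29 49
f 47 49 48
f 48 49 50
f 48 50 32
f 49 29 30
f 49 30 50
f 50 30 31
f 50 31 32
f 52 54 51
f 55 52 51
f 51 54 53
f 53 55 51
f 52 58 54
f 56 52 55
f 56 58 52
f 54 58 53
f 57 55 53
f 53 58 57
f 57 56 55
f 58 56 57
f 60 62 59
f 63 60 59
f 59 62 61
f 61 63 59
f 60 66 62
f 64 60 63
f 64 66 60
f 62 66 61
f 65 63 61
f 61 66 65
f 65 64 63
f 66 64 65



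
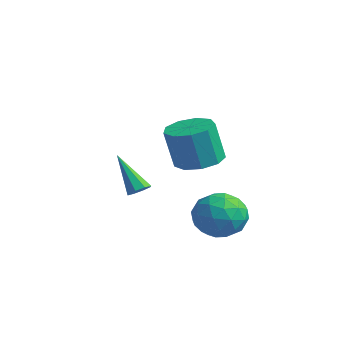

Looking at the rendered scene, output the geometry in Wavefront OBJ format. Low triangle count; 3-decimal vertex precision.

v 1.684 -1.218 -2.821
v 2.041 -0.619 -1.966
v 2.859 -2.501 -2.414
v 3.216 -1.902 -1.559
v 2.206 -2.346 -1.538
v 1.479 -1.553 -1.79
v 3.421 -1.567 -2.59
v 2.694 -0.774 -2.842
v 3.114 -0.835 -1.823
v 2.364 -1.316 -1.172
v 2.536 -1.804 -3.208
v 1.786 -2.285 -2.557
v 1.759 -0.806 -2.429
v 3.141 -2.314 -1.951
v 2.547 -2.575 -1.939
v 2.757 -2.223 -1.436
v 1.429 -1.355 -2.326
v 1.639 -1.003 -1.823
v 1.736 -2.018 -1.571
v 3.261 -2.117 -2.557
v 3.471 -1.765 -2.054
v 2.143 -0.897 -2.944
v 2.353 -0.545 -2.441
v 3.164 -1.102 -2.809
v 2.6 -0.581 -1.842
v 3.291 -1.334 -1.603
v 3.411 -1.138 -2.21
v 2.984 -0.672 -2.357
v 2.159 -0.864 -1.46
v 2.85 -1.618 -1.221
v 2.256 -1.879 -1.209
v 1.829 -1.413 -1.356
v 2.79 -0.99 -1.376
v 2.05 -1.502 -3.159
v 2.741 -2.256 -2.92
v 3.071 -1.707 -3.024
v 2.644 -1.241 -3.171
v 1.609 -1.786 -2.777
v 2.3 -2.539 -2.538
v 1.916 -2.448 -2.023
v 1.489 -1.982 -2.17
v 2.11 -2.13 -3.004
v 2.516 -2.475 0.706
v 3.104 -1.768 0.901
v 3.052 -2.178 2.549
v 2.464 -2.885 2.354
v 2.496 -1.563 0.932
v 2.443 -1.973 2.581
v 1.897 -1.784 0.858
v 1.844 -2.195 2.507
v 1.588 -2.329 0.712
v 1.535 -2.74 2.361
v 1.713 -2.942 0.563
v 1.66 -3.353 2.212
v 2.215 -3.336 0.481
v 2.162 -3.747 2.13
v 2.857 -3.327 0.504
v 2.804 -3.738 2.153
v 3.34 -2.919 0.621
v 3.287 -3.33 2.27
v 3.438 -2.303 0.778
v 3.385 -2.714 2.427
v -1.519 -2.545 -2.047
v -1.195 -2.906 -1.889
v -2.621 -2.855 -0.493
v -1.102 -2.552 -1.752
v -1.253 -2.194 -1.788
v -1.56 -2.041 -1.975
v -1.843 -2.183 -2.204
v -1.935 -2.537 -2.341
v -1.784 -2.895 -2.305
v -1.477 -3.048 -2.118
f 1 38 17
f 38 12 41
f 17 41 6
f 38 41 17
f 1 17 13
f 17 6 18
f 13 18 2
f 17 18 13
f 1 13 22
f 13 2 23
f 22 23 8
f 13 23 22
f 1 22 34
f 22 8 37
f 34 37 11
f 22 37 34
f 1 34 38
f 34 11 42
f 38 42 12
f 34 42 38
f 2 18 29
f 18 6 32
f 29 32 10
f 18 32 29
f 6 41 19
f 41 12 40
f 19 40 5
f 41 40 19
f 12 42 39
f 42 11 35
f 39 35 3
f 42 35 39
f 11 37 36
f 37 8 24
f 36 24 7
f 37 24 36
f 8 23 28
f 23 2 25
f 28 25 9
f 23 25 28
f 4 30 16
f 30 10 31
f 16 31 5
f 30 31 16
f 4 16 14
f 16 5 15
f 14 15 3
f 16 15 14
f 4 14 21
f 14 3 20
f 21 20 7
f 14 20 21
f 4 21 26
f 21 7 27
f 26 27 9
f 21 27 26
f 4 26 30
f 26 9 33
f 30 33 10
f 26 33 30
f 5 31 19
f 31 10 32
f 19 32 6
f 31 32 19
f 3 15 39
f 15 5 40
f 39 40 12
f 15 40 39
f 7 20 36
f 20 3 35
f 36 35 11
f 20 35 36
f 9 27 28
f 27 7 24
f 28 24 8
f 27 24 28
f 10 33 29
f 33 9 25
f 29 25 2
f 33 25 29
f 44 43 47
f 44 47 45
f 45 47 48
f 45 48 46
f 47 43 49
f 47 49 48
f 48 49 50
f 48 50 46
f 49 43 51
f 49 51 50
f 50 51 52
f 50 52 46
f 51 43 53
f 51 53 52
f 52 53 54
f 52 54 46
f 53 43 55
f 53 55 54
f 54 55 56
f 54 56 46
f 55 43 57
f 55 57 56
f 56 57 58
f 56 58 46
f 57 43 59
f 57 59 58
f 58 59 60
f 58 60 46
f 59 43 61
f 59 61 60
f 60 61 62
f 60 62 46
f 61 43 44
f 61 44 62
f 62 44 45
f 62 45 46
f 64 63 66
f 64 66 65
f 66 63 67
f 66 67 65
f 67 63 68
f 67 68 65
f 68 63 69
f 68 69 65
f 69 63 70
f 69 70 65
f 70 63 71
f 70 71 65
f 71 63 72
f 71 72 65
f 72 63 64
f 72 64 65



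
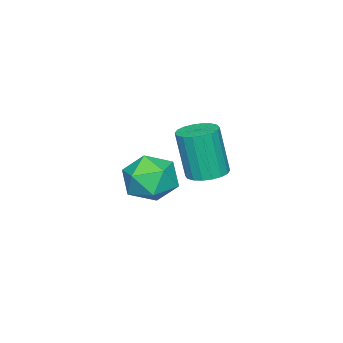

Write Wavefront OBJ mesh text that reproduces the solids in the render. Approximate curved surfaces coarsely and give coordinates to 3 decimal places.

v -2.033 3.116 2.063
v -1.277 3.377 2.108
v -1.252 2.944 4.163
v -2.007 2.684 4.117
v -1.467 3.671 2.173
v -1.442 3.239 4.227
v -1.768 3.856 2.215
v -1.743 3.423 4.27
v -2.122 3.894 2.227
v -2.097 3.461 4.282
v -2.458 3.778 2.207
v -2.433 3.346 4.262
v -2.71 3.531 2.158
v -2.685 3.099 4.213
v -2.827 3.202 2.09
v -2.802 2.769 4.145
v -2.788 2.856 2.017
v -2.763 2.423 4.072
v -2.598 2.561 1.953
v -2.573 2.129 4.007
v -2.297 2.377 1.91
v -2.272 1.944 3.965
v -1.943 2.339 1.898
v -1.918 1.906 3.953
v -1.607 2.454 1.918
v -1.582 2.022 3.973
v -1.355 2.701 1.967
v -1.33 2.269 4.022
v -1.238 3.031 2.035
v -1.213 2.598 4.09
v 1.121 3.537 3.298
v 1.762 4.362 3.54
v 2.278 2.438 3.98
v 2.919 3.263 4.222
v 1.991 3.133 4.744
v 1.276 3.813 4.323
v 2.764 2.987 3.197
v 2.049 3.667 2.776
v 2.778 4.022 3.478
v 2.3 4.112 4.434
v 1.74 2.688 3.086
v 1.262 2.778 4.042
f 2 1 5
f 2 5 3
f 3 5 6
f 3 6 4
f 5 1 7
f 5 7 6
f 6 7 8
f 6 8 4
f 7 1 9
f 7 9 8
f 8 9 10
f 8 10 4
f 9 1 11
f 9 11 10
f 10 11 12
f 10 12 4
f 11 1 13
f 11 13 12
f 12 13 14
f 12 14 4
f 13 1 15
f 13 15 14
f 14 15 16
f 14 16 4
f 15 1 17
f 15 17 16
f 16 17 18
f 16 18 4
f 17 1 19
f 17 19 18
f 18 19 20
f 18 20 4
f 19 1 21
f 19 21 20
f 20 21 22
f 20 22 4
f 21 1 23
f 21 23 22
f 22 23 24
f 22 24 4
f 23 1 25
f 23 25 24
f 24 25 26
f 24 26 4
f 25 1 27
f 25 27 26
f 26 27 28
f 26 28 4
f 27 1 29
f 27 29 28
f 28 29 30
f 28 30 4
f 29 1 2
f 29 2 30
f 30 2 3
f 30 3 4
f 31 42 36
f 31 36 32
f 31 32 38
f 31 38 41
f 31 41 42
f 32 36 40
f 36 42 35
f 42 41 33
f 41 38 37
f 38 32 39
f 34 40 35
f 34 35 33
f 34 33 37
f 34 37 39
f 34 39 40
f 35 40 36
f 33 35 42
f 37 33 41
f 39 37 38
f 40 39 32



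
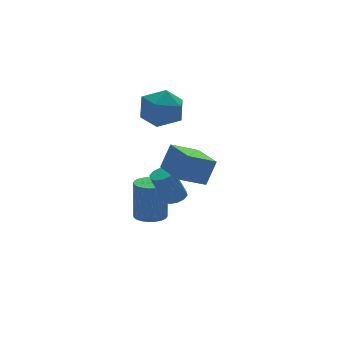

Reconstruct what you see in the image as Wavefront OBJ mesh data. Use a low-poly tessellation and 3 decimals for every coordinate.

v 0.677 2.949 3.172
v 1.742 2.606 2.925
v 0.458 1.474 4.275
v 1.523 1.131 4.028
v 1.357 2.073 4.659
v 1.492 2.984 3.977
v 0.708 1.096 3.223
v 0.843 2.007 2.541
v 1.761 1.46 2.956
v 2.162 2.064 3.843
v 0.038 2.016 3.357
v 0.439 2.62 4.244
v 0.582 -0.07 -0.742
v 1.039 0.222 -0.603
v 0.455 0.403 0.94
v -0.002 0.11 0.802
v 0.801 0.445 -0.719
v 0.217 0.625 0.824
v 0.479 0.47 -0.844
v -0.105 0.651 0.699
v 0.196 0.29 -0.93
v -0.387 0.471 0.614
v 0.061 -0.028 -0.944
v -0.522 0.152 0.6
v 0.125 -0.363 -0.88
v -0.459 -0.182 0.663
v 0.363 -0.585 -0.764
v -0.221 -0.405 0.779
v 0.685 -0.611 -0.639
v 0.101 -0.43 0.904
v 0.967 -0.431 -0.554
v 0.384 -0.25 0.99
v 1.102 -0.112 -0.54
v 0.519 0.068 1.004
v 0.007 1.131 -2.428
v 0.742 1.269 -2.489
v 0.868 1.466 -0.513
v 0.133 1.329 -0.452
v 0.631 1.539 -2.509
v 0.757 1.737 -0.533
v 0.426 1.747 -2.516
v 0.552 1.945 -0.54
v 0.156 1.862 -2.511
v 0.283 2.059 -0.534
v -0.136 1.865 -2.492
v -0.009 2.062 -0.516
v -0.406 1.756 -2.464
v -0.28 1.954 -0.488
v -0.614 1.553 -2.431
v -0.487 1.75 -0.454
v -0.727 1.285 -2.397
v -0.6 1.482 -0.42
v -0.728 0.994 -2.367
v -0.602 1.191 -0.391
v -0.617 0.723 -2.347
v -0.491 0.921 -0.371
v -0.412 0.515 -2.34
v -0.286 0.713 -0.364
v -0.143 0.401 -2.346
v -0.016 0.598 -0.369
v 0.149 0.398 -2.364
v 0.276 0.595 -0.388
v 0.42 0.506 -2.392
v 0.546 0.704 -0.416
v 0.627 0.71 -2.426
v 0.754 0.907 -0.449
v 0.74 0.978 -2.46
v 0.867 1.175 -0.483
v -0.839 -2.701 2.181
v -0.272 -2.585 3.334
v -0.607 -0.849 1.881
v -0.04 -0.733 3.034
v 0.38 -2.947 1.606
v 0.947 -2.831 2.759
v 0.612 -1.095 1.306
v 1.179 -0.979 2.459
f 1 12 6
f 1 6 2
f 1 2 8
f 1 8 11
f 1 11 12
f 2 6 10
f 6 12 5
f 12 11 3
f 11 8 7
f 8 2 9
f 4 10 5
f 4 5 3
f 4 3 7
f 4 7 9
f 4 9 10
f 5 10 6
f 3 5 12
f 7 3 11
f 9 7 8
f 10 9 2
f 14 13 17
f 14 17 15
f 15 17 18
f 15 18 16
f 17 13 19
f 17 19 18
f 18 19 20
f 18 20 16
f 19 13 21
f 19 21 20
f 20 21 22
f 20 22 16
f 21 13 23
f 21 23 22
f 22 23 24
f 22 24 16
f 23 13 25
f 23 25 24
f 24 25 26
f 24 26 16
f 25 13 27
f 25 27 26
f 26 27 28
f 26 28 16
f 27 13 29
f 27 29 28
f 28 29 30
f 28 30 16
f 29 13 31
f 29 31 30
f 30 31 32
f 30 32 16
f 31 13 33
f 31 33 32
f 32 33 34
f 32 34 16
f 33 13 14
f 33 14 34
f 34 14 15
f 34 15 16
f 36 35 39
f 36 39 37
f 37 39 40
f 37 40 38
f 39 35 41
f 39 41 40
f 40 41 42
f 40 42 38
f 41 35 43
f 41 43 42
f 42 43 44
f 42 44 38
f 43 35 45
f 43 45 44
f 44 45 46
f 44 46 38
f 45 35 47
f 45 47 46
f 46 47 48
f 46 48 38
f 47 35 49
f 47 49 48
f 48 49 50
f 48 50 38
f 49 35 51
f 49 51 50
f 50 51 52
f 50 52 38
f 51 35 53
f 51 53 52
f 52 53 54
f 52 54 38
f 53 35 55
f 53 55 54
f 54 55 56
f 54 56 38
f 55 35 57
f 55 57 56
f 56 57 58
f 56 58 38
f 57 35 59
f 57 59 58
f 58 59 60
f 58 60 38
f 59 35 61
f 59 61 60
f 60 61 62
f 60 62 38
f 61 35 63
f 61 63 62
f 62 63 64
f 62 64 38
f 63 35 65
f 63 65 64
f 64 65 66
f 64 66 38
f 65 35 67
f 65 67 66
f 66 67 68
f 66 68 38
f 67 35 36
f 67 36 68
f 68 36 37
f 68 37 38
f 70 72 69
f 73 70 69
f 69 72 71
f 71 73 69
f 70 76 72
f 74 70 73
f 74 76 70
f 72 76 71
f 75 73 71
f 71 76 75
f 75 74 73
f 76 74 75



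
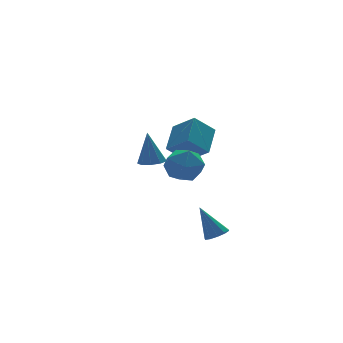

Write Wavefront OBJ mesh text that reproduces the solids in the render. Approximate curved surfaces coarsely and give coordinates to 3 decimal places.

v -0.085 -3.459 -3.543
v 0.541 -3.451 -3.334
v -0.635 -2.741 -1.917
v 0.465 -3.095 -3.517
v 0.179 -2.878 -3.71
v -0.208 -2.882 -3.839
v -0.548 -3.107 -3.855
v -0.711 -3.466 -3.751
v -0.635 -3.823 -3.568
v -0.348 -4.04 -3.375
v 0.038 -4.036 -3.246
v 0.378 -3.811 -3.23
v -3.691 -3.906 2.069
v -3.183 -4.347 2.171
v -3.789 -3.614 3.811
v -3.013 -3.918 2.108
v -3.16 -3.484 2.027
v -3.555 -3.248 1.966
v -4.015 -3.32 1.952
v -4.323 -3.666 1.993
v -4.335 -4.124 2.069
v -4.047 -4.481 2.145
v -3.592 -4.569 2.185
v 1.204 2.092 -0.909
v 1.807 0.911 -0.015
v 0.104 2.258 0.051
v 0.707 1.077 0.946
v 2.213 3.323 0.034
v 2.816 2.142 0.929
v 1.113 3.489 0.995
v 1.716 2.308 1.889
v -1.016 -1.778 0.736
v -0.527 -2.447 1.481
v -2.353 -2.973 0.539
v -1.864 -3.642 1.284
v -2.311 -2.676 1.613
v -1.485 -1.937 1.734
v -1.395 -3.483 0.286
v -0.569 -2.744 0.407
v -0.761 -3.501 1.203
v -1.328 -3.002 2.023
v -1.552 -2.418 -0.003
v -2.119 -1.919 0.817
f 2 1 4
f 2 4 3
f 4 1 5
f 4 5 3
f 5 1 6
f 5 6 3
f 6 1 7
f 6 7 3
f 7 1 8
f 7 8 3
f 8 1 9
f 8 9 3
f 9 1 10
f 9 10 3
f 10 1 11
f 10 11 3
f 11 1 12
f 11 12 3
f 12 1 2
f 12 2 3
f 14 13 16
f 14 16 15
f 16 13 17
f 16 17 15
f 17 13 18
f 17 18 15
f 18 13 19
f 18 19 15
f 19 13 20
f 19 20 15
f 20 13 21
f 20 21 15
f 21 13 22
f 21 22 15
f 22 13 23
f 22 23 15
f 23 13 14
f 23 14 15
f 25 27 24
f 28 25 24
f 24 27 26
f 26 28 24
f 25 31 27
f 29 25 28
f 29 31 25
f 27 31 26
f 30 28 26
f 26 31 30
f 30 29 28
f 31 29 30
f 32 43 37
f 32 37 33
f 32 33 39
f 32 39 42
f 32 42 43
f 33 37 41
f 37 43 36
f 43 42 34
f 42 39 38
f 39 33 40
f 35 41 36
f 35 36 34
f 35 34 38
f 35 38 40
f 35 40 41
f 36 41 37
f 34 36 43
f 38 34 42
f 40 38 39
f 41 40 33



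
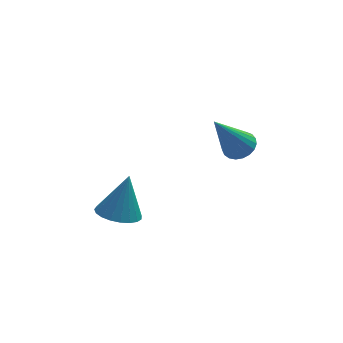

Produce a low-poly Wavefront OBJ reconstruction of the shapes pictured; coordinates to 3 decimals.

v 2.246 1.124 -2.035
v 2.772 1.127 -1.747
v 1.334 0.616 -0.365
v 2.695 1.363 -1.717
v 2.541 1.557 -1.743
v 2.335 1.676 -1.819
v 2.114 1.7 -1.932
v 1.916 1.625 -2.063
v 1.775 1.462 -2.19
v 1.715 1.241 -2.289
v 1.747 1 -2.345
v 1.865 0.781 -2.347
v 2.049 0.62 -2.296
v 2.268 0.547 -2.199
v 2.482 0.574 -2.074
v 2.655 0.695 -1.942
v 2.758 0.891 -1.827
v -1.767 0.113 -4.112
v -1.026 0.117 -4.32
v -1.353 0.507 -2.628
v -1.113 0.42 -4.376
v -1.312 0.67 -4.387
v -1.591 0.824 -4.35
v -1.9 0.855 -4.272
v -2.186 0.757 -4.166
v -2.4 0.549 -4.051
v -2.504 0.265 -3.946
v -2.481 -0.046 -3.87
v -2.335 -0.328 -3.836
v -2.09 -0.535 -3.849
v -1.79 -0.629 -3.908
v -1.486 -0.595 -4.002
v -1.231 -0.439 -4.115
v -1.068 -0.187 -4.228
f 2 1 4
f 2 4 3
f 4 1 5
f 4 5 3
f 5 1 6
f 5 6 3
f 6 1 7
f 6 7 3
f 7 1 8
f 7 8 3
f 8 1 9
f 8 9 3
f 9 1 10
f 9 10 3
f 10 1 11
f 10 11 3
f 11 1 12
f 11 12 3
f 12 1 13
f 12 13 3
f 13 1 14
f 13 14 3
f 14 1 15
f 14 15 3
f 15 1 16
f 15 16 3
f 16 1 17
f 16 17 3
f 17 1 2
f 17 2 3
f 19 18 21
f 19 21 20
f 21 18 22
f 21 22 20
f 22 18 23
f 22 23 20
f 23 18 24
f 23 24 20
f 24 18 25
f 24 25 20
f 25 18 26
f 25 26 20
f 26 18 27
f 26 27 20
f 27 18 28
f 27 28 20
f 28 18 29
f 28 29 20
f 29 18 30
f 29 30 20
f 30 18 31
f 30 31 20
f 31 18 32
f 31 32 20
f 32 18 33
f 32 33 20
f 33 18 34
f 33 34 20
f 34 18 19
f 34 19 20



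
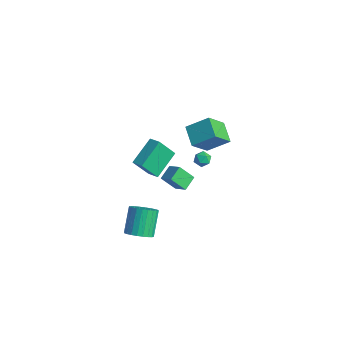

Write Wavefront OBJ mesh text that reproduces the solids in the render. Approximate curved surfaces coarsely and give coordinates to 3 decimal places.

v -3.903 3.633 -2.319
v -3.406 3.897 -2.648
v -3.834 2.763 -2.912
v -3.337 3.027 -3.241
v -3.259 2.852 -2.618
v -3.302 3.39 -2.251
v -3.938 3.27 -3.309
v -3.981 3.808 -2.942
v -3.428 3.673 -3.26
v -3.008 3.414 -2.833
v -4.232 3.246 -2.727
v -3.812 2.987 -2.3
v -1.404 1.373 2.982
v -1.252 0.023 4.423
v -0.496 2.494 3.937
v -0.344 1.143 5.377
v -0.116 0.857 2.363
v 0.036 -0.494 3.803
v 0.792 1.977 3.317
v 0.944 0.627 4.758
v -3.094 0.667 -3.922
v -3.735 -0.032 -2.893
v -3.436 1.645 -3.47
v -4.078 0.945 -2.441
v -2.082 0.715 -3.259
v -2.724 0.015 -2.23
v -2.425 1.692 -2.807
v -3.066 0.993 -1.778
v -1.264 -3.701 -4.602
v -0.406 -3.606 -4.182
v -1.238 -2.565 -2.718
v -2.096 -2.659 -3.138
v -0.414 -3.303 -4.402
v -1.246 -2.262 -2.938
v -0.551 -3.06 -4.652
v -1.383 -2.019 -3.188
v -0.796 -2.915 -4.895
v -1.628 -1.874 -3.431
v -1.113 -2.889 -5.093
v -1.945 -1.848 -3.629
v -1.453 -2.987 -5.217
v -2.285 -1.946 -3.752
v -1.764 -3.194 -5.246
v -2.596 -2.153 -3.782
v -1.999 -3.478 -5.178
v -2.831 -2.437 -3.714
v -2.122 -3.795 -5.022
v -2.954 -2.754 -3.558
v -2.114 -4.098 -4.802
v -2.946 -3.057 -3.338
v -1.977 -4.341 -4.552
v -2.809 -3.3 -3.088
v -1.732 -4.486 -4.309
v -2.564 -3.445 -2.845
v -1.415 -4.512 -4.111
v -2.247 -3.471 -2.647
v -1.075 -4.414 -3.988
v -1.907 -3.373 -2.523
v -0.764 -4.207 -3.958
v -1.596 -3.166 -2.494
v -0.529 -3.923 -4.026
v -1.361 -2.882 -2.562
v -3.999 -2.085 -0.113
v -4.499 -0.289 0.917
v -3.601 -1.13 -1.586
v -4.102 0.666 -0.556
v -3.118 -2.006 0.176
v -3.619 -0.21 1.206
v -2.721 -1.051 -1.297
v -3.221 0.745 -0.267
f 1 12 6
f 1 6 2
f 1 2 8
f 1 8 11
f 1 11 12
f 2 6 10
f 6 12 5
f 12 11 3
f 11 8 7
f 8 2 9
f 4 10 5
f 4 5 3
f 4 3 7
f 4 7 9
f 4 9 10
f 5 10 6
f 3 5 12
f 7 3 11
f 9 7 8
f 10 9 2
f 14 16 13
f 17 14 13
f 13 16 15
f 15 17 13
f 14 20 16
f 18 14 17
f 18 20 14
f 16 20 15
f 19 17 15
f 15 20 19
f 19 18 17
f 20 18 19
f 22 24 21
f 25 22 21
f 21 24 23
f 23 25 21
f 22 28 24
f 26 22 25
f 26 28 22
f 24 28 23
f 27 25 23
f 23 28 27
f 27 26 25
f 28 26 27
f 30 29 33
f 30 33 31
f 31 33 34
f 31 34 32
f 33 29 35
f 33 35 34
f 34 35 36
f 34 36 32
f 35 29 37
f 35 37 36
f 36 37 38
f 36 38 32
f 37 29 39
f 37 39 38
f 38 39 40
f 38 40 32
f 39 29 41
f 39 41 40
f 40 41 42
f 40 42 32
f 41 29 43
f 41 43 42
f 42 43 44
f 42 44 32
f 43 29 45
f 43 45 44
f 44 45 46
f 44 46 32
f 45 29 47
f 45 47 46
f 46 47 48
f 46 48 32
f 47 29 49
f 47 49 48
f 48 49 50
f 48 50 32
f 49 29 51
f 49 51 50
f 50 51 52
f 50 52 32
f 51 29 53
f 51 53 52
f 52 53 54
f 52 54 32
f 53 29 55
f 53 55 54
f 54 55 56
f 54 56 32
f 55 29 57
f 55 57 56
f 56 57 58
f 56 58 32
f 57 29 59
f 57 59 58
f 58 59 60
f 58 60 32
f 59 29 61
f 59 61 60
f 60 61 62
f 60 62 32
f 61 29 30
f 61 30 62
f 62 30 31
f 62 31 32
f 64 66 63
f 67 64 63
f 63 66 65
f 65 67 63
f 64 70 66
f 68 64 67
f 68 70 64
f 66 70 65
f 69 67 65
f 65 70 69
f 69 68 67
f 70 68 69



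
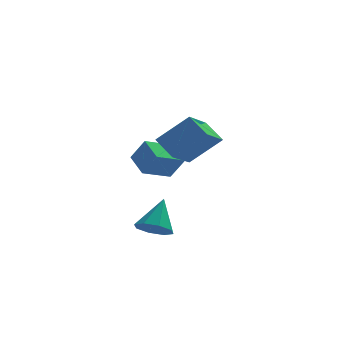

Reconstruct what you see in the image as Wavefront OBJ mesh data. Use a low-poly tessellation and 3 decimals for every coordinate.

v -2.992 -3.292 2.867
v -1.447 -3.314 4.275
v -2.126 -1.63 1.943
v -0.581 -1.652 3.35
v -2.259 -4.128 2.05
v -0.714 -4.15 3.457
v -1.393 -2.466 1.125
v 0.152 -2.488 2.533
v -3.062 -2.803 -3.02
v -2.15 -2.786 -3.351
v -2.538 -1.637 -1.52
v -2.565 -2.238 -3.632
v -3.271 -2.021 -3.554
v -3.854 -2.263 -3.163
v -3.973 -2.82 -2.688
v -3.558 -3.368 -2.407
v -2.852 -3.585 -2.485
v -2.269 -3.343 -2.876
v -3.494 0.004 -0.422
v -2.813 -0.299 0.739
v -4.016 1.228 0.203
v -3.336 0.925 1.364
v -2.104 0.895 -1.004
v -1.424 0.592 0.157
v -2.627 2.119 -0.379
v -1.946 1.816 0.782
f 2 4 1
f 5 2 1
f 1 4 3
f 3 5 1
f 2 8 4
f 6 2 5
f 6 8 2
f 4 8 3
f 7 5 3
f 3 8 7
f 7 6 5
f 8 6 7
f 10 9 12
f 10 12 11
f 12 9 13
f 12 13 11
f 13 9 14
f 13 14 11
f 14 9 15
f 14 15 11
f 15 9 16
f 15 16 11
f 16 9 17
f 16 17 11
f 17 9 18
f 17 18 11
f 18 9 10
f 18 10 11
f 20 22 19
f 23 20 19
f 19 22 21
f 21 23 19
f 20 26 22
f 24 20 23
f 24 26 20
f 22 26 21
f 25 23 21
f 21 26 25
f 25 24 23
f 26 24 25



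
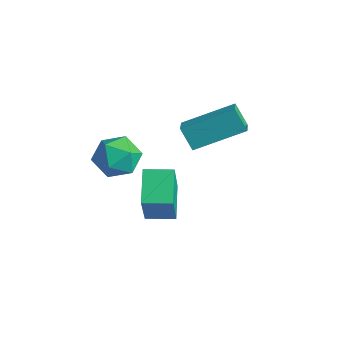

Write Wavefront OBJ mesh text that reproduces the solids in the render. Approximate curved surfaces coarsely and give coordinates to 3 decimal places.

v 2.623 -1.745 3.099
v 3.188 -1.481 2.429
v 2.412 -3.039 2.411
v 2.977 -2.775 1.741
v 3.307 -2.949 2.577
v 3.438 -2.15 3.001
v 2.162 -2.37 1.839
v 2.293 -1.571 2.263
v 2.903 -1.868 1.65
v 3.611 -2.225 2.106
v 1.989 -2.295 2.734
v 2.697 -2.652 3.19
v 2.202 0.929 2.118
v 2.759 0.446 2.427
v 3.145 2.549 2.949
v 3.702 2.065 3.259
v 2.758 1.035 1.281
v 3.315 0.551 1.591
v 3.701 2.654 2.113
v 4.258 2.171 2.422
v 3.3 -1.502 -1.031
v 4.014 -2.185 0.754
v 2.347 -0.704 -0.344
v 3.061 -1.387 1.441
v 3.999 -0.693 -1.001
v 4.713 -1.376 0.784
v 3.046 0.105 -0.314
v 3.76 -0.578 1.471
f 1 12 6
f 1 6 2
f 1 2 8
f 1 8 11
f 1 11 12
f 2 6 10
f 6 12 5
f 12 11 3
f 11 8 7
f 8 2 9
f 4 10 5
f 4 5 3
f 4 3 7
f 4 7 9
f 4 9 10
f 5 10 6
f 3 5 12
f 7 3 11
f 9 7 8
f 10 9 2
f 14 16 13
f 17 14 13
f 13 16 15
f 15 17 13
f 14 20 16
f 18 14 17
f 18 20 14
f 16 20 15
f 19 17 15
f 15 20 19
f 19 18 17
f 20 18 19
f 22 24 21
f 25 22 21
f 21 24 23
f 23 25 21
f 22 28 24
f 26 22 25
f 26 28 22
f 24 28 23
f 27 25 23
f 23 28 27
f 27 26 25
f 28 26 27



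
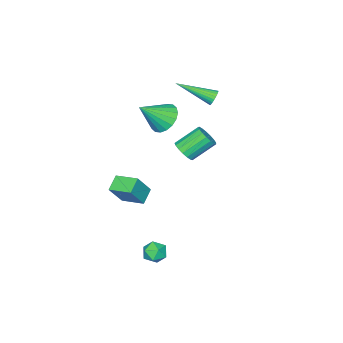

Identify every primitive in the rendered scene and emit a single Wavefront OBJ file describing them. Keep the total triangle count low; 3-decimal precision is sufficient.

v -4.054 -2.413 3.083
v -3.784 -2.469 2.666
v -3.066 -4.147 3.957
v -3.669 -2.351 2.77
v -3.613 -2.242 2.922
v -3.624 -2.159 3.098
v -3.7 -2.115 3.272
v -3.831 -2.116 3.417
v -3.995 -2.163 3.511
v -4.169 -2.247 3.54
v -4.325 -2.356 3.5
v -4.44 -2.475 3.395
v -4.496 -2.583 3.243
v -4.485 -2.666 3.067
v -4.409 -2.71 2.893
v -4.278 -2.709 2.748
v -4.114 -2.663 2.654
v -3.94 -2.578 2.625
v 0.155 -0.922 1.981
v 0.511 -1.139 2.519
v -0.5 -0.475 3.456
v -0.855 -0.258 2.919
v 0.641 -0.848 2.452
v -0.37 -0.184 3.389
v 0.659 -0.574 2.278
v -0.352 0.09 3.215
v 0.562 -0.379 2.035
v -0.449 0.284 2.973
v 0.372 -0.309 1.781
v -0.639 0.354 2.718
v 0.132 -0.379 1.572
v -0.879 0.284 2.509
v -0.102 -0.574 1.457
v -1.113 0.09 2.394
v -0.278 -0.848 1.462
v -1.288 -0.185 2.4
v -0.354 -1.139 1.586
v -1.364 -0.476 2.524
v -0.313 -1.38 1.801
v -1.324 -0.717 2.738
v -0.165 -1.517 2.057
v -1.176 -0.853 2.994
v 0.056 -1.517 2.295
v -0.955 -0.853 3.233
v 0.3 -1.38 2.462
v -0.71 -0.717 3.4
v 2.639 0.025 -3.181
v 3.046 0.387 -3.628
v 3.214 -0.927 -3.432
v 3.621 -0.565 -3.879
v 3.674 -0.454 -3.185
v 3.319 0.134 -3.03
v 2.941 -0.674 -4.03
v 2.586 -0.086 -3.875
v 3.232 -0.045 -4.153
v 3.685 0.092 -3.63
v 2.575 -0.632 -3.43
v 3.028 -0.495 -2.907
v -0.715 -2.917 3.079
v -0.057 -2.938 2.394
v 0.475 -3.523 4.241
v -0.014 -2.548 2.554
v -0.11 -2.232 2.817
v -0.326 -2.051 3.133
v -0.619 -2.042 3.438
v -0.931 -2.206 3.671
v -1.2 -2.51 3.788
v -1.373 -2.895 3.764
v -1.416 -3.285 3.604
v -1.319 -3.601 3.341
v -1.104 -3.782 3.025
v -0.811 -3.791 2.721
v -0.499 -3.627 2.487
v -0.23 -3.323 2.37
v 0.868 -3.916 -1.703
v 1.677 -4.062 -0.473
v 0.675 -2.63 -1.423
v 1.484 -2.776 -0.193
v 1.676 -3.684 -2.207
v 2.485 -3.83 -0.977
v 1.483 -2.398 -1.927
v 2.292 -2.544 -0.697
f 2 1 4
f 2 4 3
f 4 1 5
f 4 5 3
f 5 1 6
f 5 6 3
f 6 1 7
f 6 7 3
f 7 1 8
f 7 8 3
f 8 1 9
f 8 9 3
f 9 1 10
f 9 10 3
f 10 1 11
f 10 11 3
f 11 1 12
f 11 12 3
f 12 1 13
f 12 13 3
f 13 1 14
f 13 14 3
f 14 1 15
f 14 15 3
f 15 1 16
f 15 16 3
f 16 1 17
f 16 17 3
f 17 1 18
f 17 18 3
f 18 1 2
f 18 2 3
f 20 19 23
f 20 23 21
f 21 23 24
f 21 24 22
f 23 19 25
f 23 25 24
f 24 25 26
f 24 26 22
f 25 19 27
f 25 27 26
f 26 27 28
f 26 28 22
f 27 19 29
f 27 29 28
f 28 29 30
f 28 30 22
f 29 19 31
f 29 31 30
f 30 31 32
f 30 32 22
f 31 19 33
f 31 33 32
f 32 33 34
f 32 34 22
f 33 19 35
f 33 35 34
f 34 35 36
f 34 36 22
f 35 19 37
f 35 37 36
f 36 37 38
f 36 38 22
f 37 19 39
f 37 39 38
f 38 39 40
f 38 40 22
f 39 19 41
f 39 41 40
f 40 41 42
f 40 42 22
f 41 19 43
f 41 43 42
f 42 43 44
f 42 44 22
f 43 19 45
f 43 45 44
f 44 45 46
f 44 46 22
f 45 19 20
f 45 20 46
f 46 20 21
f 46 21 22
f 47 58 52
f 47 52 48
f 47 48 54
f 47 54 57
f 47 57 58
f 48 52 56
f 52 58 51
f 58 57 49
f 57 54 53
f 54 48 55
f 50 56 51
f 50 51 49
f 50 49 53
f 50 53 55
f 50 55 56
f 51 56 52
f 49 51 58
f 53 49 57
f 55 53 54
f 56 55 48
f 60 59 62
f 60 62 61
f 62 59 63
f 62 63 61
f 63 59 64
f 63 64 61
f 64 59 65
f 64 65 61
f 65 59 66
f 65 66 61
f 66 59 67
f 66 67 61
f 67 59 68
f 67 68 61
f 68 59 69
f 68 69 61
f 69 59 70
f 69 70 61
f 70 59 71
f 70 71 61
f 71 59 72
f 71 72 61
f 72 59 73
f 72 73 61
f 73 59 74
f 73 74 61
f 74 59 60
f 74 60 61
f 76 78 75
f 79 76 75
f 75 78 77
f 77 79 75
f 76 82 78
f 80 76 79
f 80 82 76
f 78 82 77
f 81 79 77
f 77 82 81
f 81 80 79
f 82 80 81



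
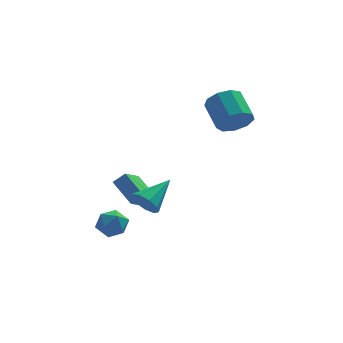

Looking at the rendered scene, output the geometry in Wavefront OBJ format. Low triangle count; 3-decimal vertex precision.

v -1.18 -3.97 -0.073
v -0.725 -3.911 -0.812
v 0.2 -2.77 0.873
v -1.126 -3.472 -0.784
v -1.552 -3.266 -0.424
v -1.805 -3.39 0.101
v -1.765 -3.785 0.544
v -1.452 -4.267 0.698
v -1.012 -4.61 0.492
v -0.651 -4.654 0.021
v -0.537 -4.378 -0.494
v -1.028 -1.538 -0.864
v -1.85 -0.28 0.071
v -1.677 -1.532 -1.443
v -2.5 -0.274 -0.508
v -0.26 -0.406 -1.712
v -1.083 0.852 -0.777
v -0.91 -0.4 -2.291
v -1.732 0.858 -1.356
v 3.827 -0.016 3.382
v 4.686 -0.136 3.975
v 4.251 1.376 4.911
v 3.393 1.496 4.318
v 4.839 0.265 3.399
v 4.404 1.776 4.334
v 4.519 0.534 2.815
v 4.084 2.046 3.75
v 3.875 0.546 2.497
v 3.441 2.058 3.432
v 3.209 0.295 2.593
v 2.775 1.807 3.528
v 2.832 -0.101 3.058
v 2.398 1.41 3.993
v 2.921 -0.458 3.675
v 2.486 1.054 4.61
v 3.434 -0.607 4.155
v 2.999 0.904 5.091
v 4.131 -0.48 4.274
v 3.696 1.031 5.209
v -3.548 -2.156 -2.694
v -2.935 -1.732 -3.259
v -2.425 -2.508 -1.741
v -1.812 -2.084 -2.306
v -2.443 -1.577 -1.836
v -3.136 -1.36 -2.425
v -2.224 -2.88 -2.575
v -2.917 -2.663 -3.164
v -2.116 -2.18 -3.186
v -2.252 -1.374 -2.729
v -3.108 -2.866 -2.271
v -3.244 -2.06 -1.814
f 2 1 4
f 2 4 3
f 4 1 5
f 4 5 3
f 5 1 6
f 5 6 3
f 6 1 7
f 6 7 3
f 7 1 8
f 7 8 3
f 8 1 9
f 8 9 3
f 9 1 10
f 9 10 3
f 10 1 11
f 10 11 3
f 11 1 2
f 11 2 3
f 13 15 12
f 16 13 12
f 12 15 14
f 14 16 12
f 13 19 15
f 17 13 16
f 17 19 13
f 15 19 14
f 18 16 14
f 14 19 18
f 18 17 16
f 19 17 18
f 21 20 24
f 21 24 22
f 22 24 25
f 22 25 23
f 24 20 26
f 24 26 25
f 25 26 27
f 25 27 23
f 26 20 28
f 26 28 27
f 27 28 29
f 27 29 23
f 28 20 30
f 28 30 29
f 29 30 31
f 29 31 23
f 30 20 32
f 30 32 31
f 31 32 33
f 31 33 23
f 32 20 34
f 32 34 33
f 33 34 35
f 33 35 23
f 34 20 36
f 34 36 35
f 35 36 37
f 35 37 23
f 36 20 38
f 36 38 37
f 37 38 39
f 37 39 23
f 38 20 21
f 38 21 39
f 39 21 22
f 39 22 23
f 40 51 45
f 40 45 41
f 40 41 47
f 40 47 50
f 40 50 51
f 41 45 49
f 45 51 44
f 51 50 42
f 50 47 46
f 47 41 48
f 43 49 44
f 43 44 42
f 43 42 46
f 43 46 48
f 43 48 49
f 44 49 45
f 42 44 51
f 46 42 50
f 48 46 47
f 49 48 41



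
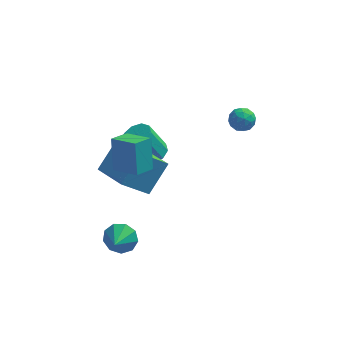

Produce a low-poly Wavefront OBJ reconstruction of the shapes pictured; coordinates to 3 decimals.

v -1.704 0.428 -0.538
v -2.961 -0.088 0.805
v -2.894 1.929 -1.075
v -4.151 1.414 0.267
v -0.849 1.546 0.693
v -2.106 1.031 2.035
v -2.039 3.048 0.155
v -3.296 2.532 1.498
v -2.983 -1.09 -2.463
v -2.287 -0.932 -2.002
v -3.177 -2.07 -1.837
v -2.75 -0.683 -1.754
v -3.322 -0.623 -1.839
v -3.736 -0.782 -2.215
v -3.797 -1.085 -2.708
v -3.477 -1.39 -3.086
v -2.927 -1.554 -3.173
v -2.402 -1.501 -2.928
v -2.149 -1.256 -2.465
v -3.254 -0.687 2.625
v -3.37 0.123 4.149
v -2.584 0.069 2.273
v -2.7 0.88 3.797
v -2.12 -1.46 3.123
v -2.236 -0.649 4.647
v -1.45 -0.703 2.771
v -1.566 0.107 4.295
v 2.771 3.478 2.074
v 3.193 3.326 2.603
v 1.907 3.034 2.637
v 2.329 2.882 3.166
v 2.175 3.544 3.024
v 2.709 3.818 2.676
v 2.391 2.542 2.564
v 2.925 2.816 2.216
v 2.958 2.748 2.906
v 2.825 3.367 3.19
v 2.275 2.993 2.05
v 2.142 3.612 2.334
v 3.058 3.441 2.289
v 2.042 2.919 2.951
v 1.952 3.308 2.867
v 2.2 3.219 3.178
v 2.773 3.73 2.332
v 3.022 3.641 2.643
v 2.423 3.769 2.89
v 2.078 2.719 2.597
v 2.327 2.63 2.908
v 2.9 3.141 2.062
v 3.148 3.052 2.373
v 2.677 2.591 2.35
v 3.168 3.012 2.778
v 2.66 2.751 3.109
v 2.696 2.551 2.755
v 3.01 2.712 2.551
v 3.09 3.376 2.945
v 2.582 3.115 3.276
v 2.492 3.503 3.192
v 2.805 3.665 2.988
v 2.952 3.036 3.123
v 2.518 3.245 1.964
v 2.01 2.984 2.295
v 2.295 2.695 2.252
v 2.608 2.857 2.048
v 2.44 3.609 2.131
v 1.932 3.348 2.462
v 2.09 3.648 2.689
v 2.404 3.809 2.485
v 2.148 3.324 2.117
v -1.661 3.92 -1.073
v -0.964 3.813 -0.717
v -1.761 3.753 0.828
v -2.459 3.86 0.473
v -1.074 4.341 -0.753
v -1.872 4.281 0.792
v -1.459 4.672 -0.939
v -2.256 4.612 0.607
v -1.938 4.651 -1.187
v -2.736 4.591 0.358
v -2.288 4.288 -1.382
v -3.086 4.228 0.163
v -2.345 3.753 -1.432
v -3.142 3.693 0.113
v -2.081 3.296 -1.314
v -2.879 3.236 0.231
v -1.621 3.131 -1.083
v -2.419 3.071 0.462
v -1.18 3.336 -0.847
v -1.978 3.275 0.698
f 2 4 1
f 5 2 1
f 1 4 3
f 3 5 1
f 2 8 4
f 6 2 5
f 6 8 2
f 4 8 3
f 7 5 3
f 3 8 7
f 7 6 5
f 8 6 7
f 10 9 12
f 10 12 11
f 12 9 13
f 12 13 11
f 13 9 14
f 13 14 11
f 14 9 15
f 14 15 11
f 15 9 16
f 15 16 11
f 16 9 17
f 16 17 11
f 17 9 18
f 17 18 11
f 18 9 19
f 18 19 11
f 19 9 10
f 19 10 11
f 21 23 20
f 24 21 20
f 20 23 22
f 22 24 20
f 21 27 23
f 25 21 24
f 25 27 21
f 23 27 22
f 26 24 22
f 22 27 26
f 26 25 24
f 27 25 26
f 28 65 44
f 65 39 68
f 44 68 33
f 65 68 44
f 28 44 40
f 44 33 45
f 40 45 29
f 44 45 40
f 28 40 49
f 40 29 50
f 49 50 35
f 40 50 49
f 28 49 61
f 49 35 64
f 61 64 38
f 49 64 61
f 28 61 65
f 61 38 69
f 65 69 39
f 61 69 65
f 29 45 56
f 45 33 59
f 56 59 37
f 45 59 56
f 33 68 46
f 68 39 67
f 46 67 32
f 68 67 46
f 39 69 66
f 69 38 62
f 66 62 30
f 69 62 66
f 38 64 63
f 64 35 51
f 63 51 34
f 64 51 63
f 35 50 55
f 50 29 52
f 55 52 36
f 50 52 55
f 31 57 43
f 57 37 58
f 43 58 32
f 57 58 43
f 31 43 41
f 43 32 42
f 41 42 30
f 43 42 41
f 31 41 48
f 41 30 47
f 48 47 34
f 41 47 48
f 31 48 53
f 48 34 54
f 53 54 36
f 48 54 53
f 31 53 57
f 53 36 60
f 57 60 37
f 53 60 57
f 32 58 46
f 58 37 59
f 46 59 33
f 58 59 46
f 30 42 66
f 42 32 67
f 66 67 39
f 42 67 66
f 34 47 63
f 47 30 62
f 63 62 38
f 47 62 63
f 36 54 55
f 54 34 51
f 55 51 35
f 54 51 55
f 37 60 56
f 60 36 52
f 56 52 29
f 60 52 56
f 71 70 74
f 71 74 72
f 72 74 75
f 72 75 73
f 74 70 76
f 74 76 75
f 75 76 77
f 75 77 73
f 76 70 78
f 76 78 77
f 77 78 79
f 77 79 73
f 78 70 80
f 78 80 79
f 79 80 81
f 79 81 73
f 80 70 82
f 80 82 81
f 81 82 83
f 81 83 73
f 82 70 84
f 82 84 83
f 83 84 85
f 83 85 73
f 84 70 86
f 84 86 85
f 85 86 87
f 85 87 73
f 86 70 88
f 86 88 87
f 87 88 89
f 87 89 73
f 88 70 71
f 88 71 89
f 89 71 72
f 89 72 73

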